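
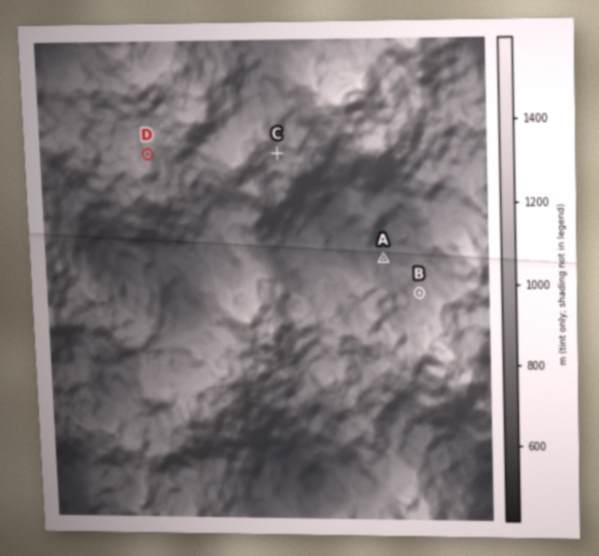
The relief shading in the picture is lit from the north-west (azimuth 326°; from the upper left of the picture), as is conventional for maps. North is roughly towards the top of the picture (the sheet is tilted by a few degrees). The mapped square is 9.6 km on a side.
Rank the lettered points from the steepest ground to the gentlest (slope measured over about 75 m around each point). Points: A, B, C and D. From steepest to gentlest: A B C D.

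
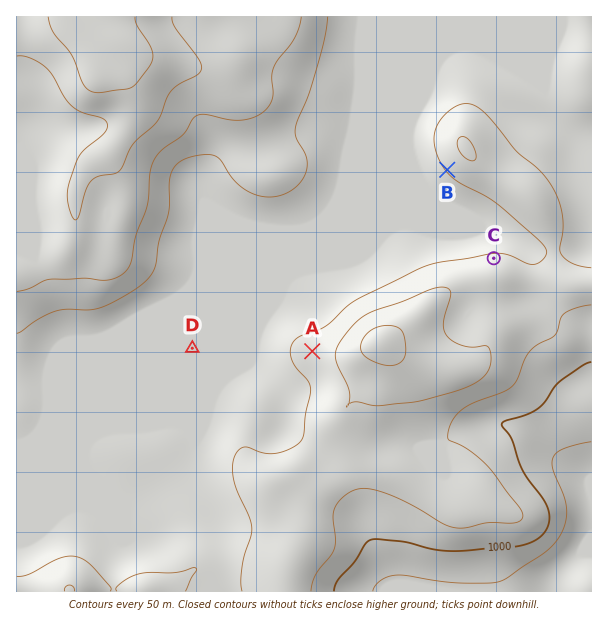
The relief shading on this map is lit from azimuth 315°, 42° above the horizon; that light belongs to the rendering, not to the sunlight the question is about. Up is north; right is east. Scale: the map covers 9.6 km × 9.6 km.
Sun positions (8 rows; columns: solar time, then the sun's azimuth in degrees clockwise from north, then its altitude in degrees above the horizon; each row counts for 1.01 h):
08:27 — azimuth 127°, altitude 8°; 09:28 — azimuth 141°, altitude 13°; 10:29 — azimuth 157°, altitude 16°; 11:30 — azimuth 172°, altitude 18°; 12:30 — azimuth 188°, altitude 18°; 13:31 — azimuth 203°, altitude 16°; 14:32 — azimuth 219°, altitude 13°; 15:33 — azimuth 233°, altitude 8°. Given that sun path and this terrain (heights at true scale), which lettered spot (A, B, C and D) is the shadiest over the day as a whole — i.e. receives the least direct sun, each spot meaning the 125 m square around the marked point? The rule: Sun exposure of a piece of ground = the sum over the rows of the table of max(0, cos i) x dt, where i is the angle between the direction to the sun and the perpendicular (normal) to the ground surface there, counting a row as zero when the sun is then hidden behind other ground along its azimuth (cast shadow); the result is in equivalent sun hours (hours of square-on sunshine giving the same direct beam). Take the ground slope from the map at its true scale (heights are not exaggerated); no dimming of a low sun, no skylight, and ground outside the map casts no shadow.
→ C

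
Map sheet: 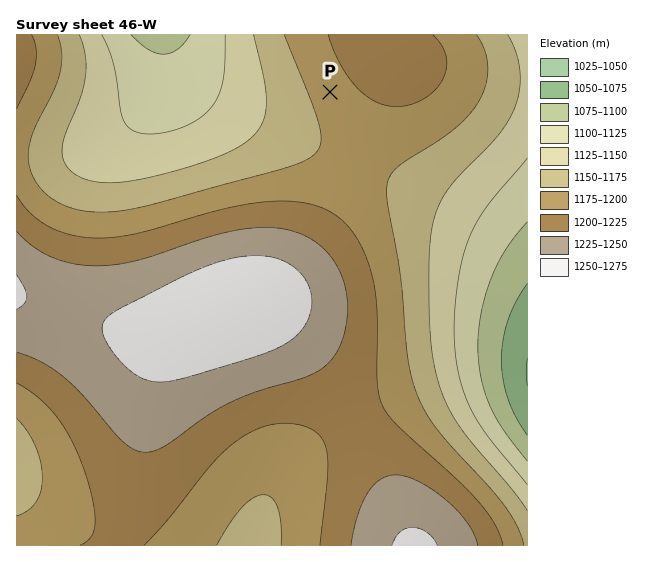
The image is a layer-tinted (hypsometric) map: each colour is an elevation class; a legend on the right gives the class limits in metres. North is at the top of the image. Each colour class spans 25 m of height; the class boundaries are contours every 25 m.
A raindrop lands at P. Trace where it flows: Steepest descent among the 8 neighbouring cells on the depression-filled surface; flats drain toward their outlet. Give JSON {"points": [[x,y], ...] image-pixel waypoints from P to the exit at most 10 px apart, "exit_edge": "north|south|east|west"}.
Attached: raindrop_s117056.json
{"points": [[330, 92], [319, 103], [309, 105], [298, 105], [287, 105], [277, 105], [266, 105], [255, 105], [245, 105], [234, 105], [223, 99], [213, 88], [202, 77], [191, 67], [181, 56], [171, 45], [169, 35]], "exit_edge": "north"}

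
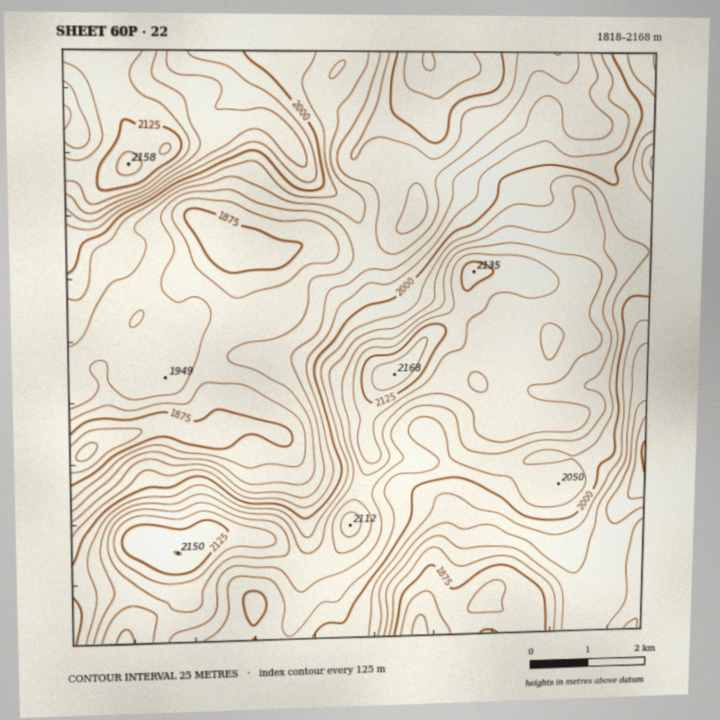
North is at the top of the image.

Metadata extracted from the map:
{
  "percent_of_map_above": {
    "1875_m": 92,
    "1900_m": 86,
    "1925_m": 76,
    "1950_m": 63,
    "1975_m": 54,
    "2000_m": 47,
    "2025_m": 37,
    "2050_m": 28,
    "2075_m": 19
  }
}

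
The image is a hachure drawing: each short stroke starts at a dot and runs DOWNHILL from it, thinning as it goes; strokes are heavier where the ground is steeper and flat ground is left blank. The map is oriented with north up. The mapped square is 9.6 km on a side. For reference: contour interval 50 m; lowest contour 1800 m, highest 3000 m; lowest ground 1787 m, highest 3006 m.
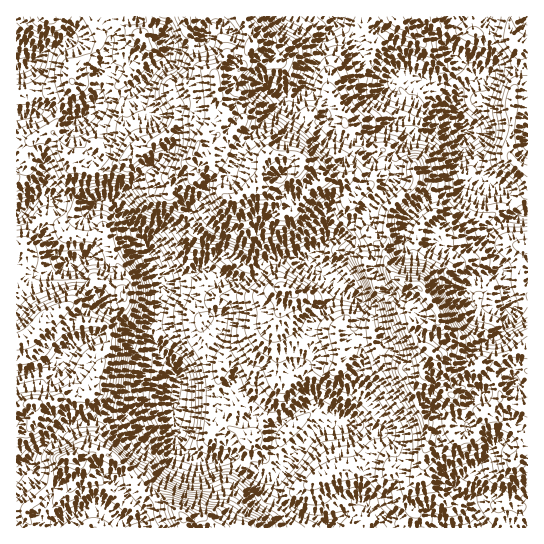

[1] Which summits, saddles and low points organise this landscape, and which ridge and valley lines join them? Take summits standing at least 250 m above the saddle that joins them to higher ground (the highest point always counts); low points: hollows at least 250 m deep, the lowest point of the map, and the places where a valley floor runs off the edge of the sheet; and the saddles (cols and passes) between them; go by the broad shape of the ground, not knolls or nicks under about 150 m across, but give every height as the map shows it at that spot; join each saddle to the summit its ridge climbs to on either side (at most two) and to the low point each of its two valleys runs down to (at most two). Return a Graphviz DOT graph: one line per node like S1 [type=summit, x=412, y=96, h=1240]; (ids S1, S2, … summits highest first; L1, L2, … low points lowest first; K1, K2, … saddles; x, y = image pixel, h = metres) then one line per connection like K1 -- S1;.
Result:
graph terrain {
  S1 [type=summit, x=419, y=289, h=3006];
  S2 [type=summit, x=185, y=519, h=2914];
  S3 [type=summit, x=267, y=155, h=2879];
  L1 [type=low, x=177, y=390, h=1787];
  L2 [type=low, x=463, y=130, h=1830];
  K1 [type=saddle, x=510, y=354, h=2614];
  K2 [type=saddle, x=362, y=214, h=2517];
  K3 [type=saddle, x=350, y=137, h=2431];
  K4 [type=saddle, x=283, y=502, h=2158];
  K1 -- S1;
  K1 -- L1;
  K1 -- L2;
  K2 -- S1;
  K2 -- S3;
  K2 -- L1;
  K2 -- L2;
  K3 -- S1;
  K3 -- S3;
  K3 -- L2;
  K4 -- S1;
  K4 -- S2;
  K4 -- L1;
}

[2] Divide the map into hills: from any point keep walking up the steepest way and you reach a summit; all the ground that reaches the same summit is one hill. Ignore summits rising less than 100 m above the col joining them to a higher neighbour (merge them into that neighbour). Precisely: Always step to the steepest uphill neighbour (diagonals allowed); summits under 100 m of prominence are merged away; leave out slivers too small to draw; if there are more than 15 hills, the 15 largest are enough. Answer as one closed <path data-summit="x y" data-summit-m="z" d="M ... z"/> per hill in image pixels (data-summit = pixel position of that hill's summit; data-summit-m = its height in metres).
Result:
<path data-summit="419 289" data-summit-m="3006" d="M362 16l-29 1 0 8-13 22-17 42-6 6-1 11 3 5 6 6 9 4 11-1 4-4 4 14 6 6 7 3 11-2 24-9-8 10-1 15 17 0 5-2 21-22 1-14 6-12 9-2 16 6-16 0-7 6-7 14-20 24 0 23-4 8-21 21-3 6-15 11-15 16-16 5-12 12-2 13 30 23-23 25-7 12 0 29-2 7-8 6-6 1-8 9-1 24 7 16-17 9-23-12 1-5-4-9-15-21-14 17-34-1-8-3-4 16 3 28 5 8 17 14 11 1 32-3 12 8 6 11 19-1-1 16 9 13 19 12 25 7 3 5 194 0 1-315-7-3-8-13-8-9-15-4-7-5-7-21-11-16-2-16-6-13-2-2 2-10-1-10-5-4-17-4-11-6-16 2-9-3 6-3 0-16-3-6-14-15z"/><path data-summit="267 155" data-summit-m="2879" d="M333 16l-118 0 1 5-11 6-1 12-6 6-25 2-4-3-2 15-12 8-14 16-12 8-16 5-7 5-12 2-12 13-5 2-1 5 3 14 10 18-1 31 3 8 6 6 16 3 16 15 27 39 11 23 4 1 18-4 12-9 9 3 8 10 28-2 7-3 13-15 16-5 17 3 10 8 2-14 12-12 16-5 15-16 15-11 27-31 0-23 6-12-13 10-16 0 0-15 6-9-22 8-11 2-7-3-6-6-4-14-4 4-11 1-9-4-9-11 1-11 6-6 17-42 13-22 2-7z"/><path data-summit="185 518" data-summit-m="2914" d="M175 433l-2 4-15 7-9 7-12 21-7 4-5 0-9 6 3 4-13 18-11-3-10 7-11 3-15 10-4 0-7-7-1-11 2-8-14-17 0-9-8-6-11 11 0 53 316 0-2-4-25-7-19-12-9-13 1-16-19 1-6-11-12-8-32 3-11-1-18-16z"/><path data-summit="30 403" data-summit-m="2730" d="M69 263l-8 0-22 10-8-1-15-7 1 208 25-29 13-5 10-11 5-3 11-1 16-7 22-2 22-14 33-1 2-5 3-14-2-7-20-24-6-19-28-10-16-16-4-11z"/><path data-summit="285 289" data-summit-m="2481" d="M287 256l-13 1-8 4-13 15-7 3-28 2-21 11-26-3 7 3 12 1 15 16 19 6 0 10-4 14-11 16-4 5-16 7-9 7-4 16 2 5 41 2 14-17 15 21 4 9-1 5 23 12 17-9-7-16 1-24 8-9 6-1 8-6 2-7 0-29 7-12 23-25-37-29z"/><path data-summit="71 457" data-summit-m="2798" d="M174 400l-33 1-22 14-22 2-16 7-11 1-5 3-10 11-13 5-14 18 7 7 0 9 14 17-2 8 1 11 7 7 4 0 15-10 11-3 10-7 11 3 13-18-3-4 1-1 20-9 11-19 6-6 21-12z"/><path data-summit="527 170" data-summit-m="2320" d="M507 67l-12 2-9 10-9 0-8 4-8 7-4 8-1 13 8 19 1 12 11 16 7 21 7 5 15 4 8 9 8 13 6 2 1-143z"/><path data-summit="398 22" data-summit-m="2329" d="M450 16l-87 1 24 19 14 15 3 6 0 16-6 3 9 3 16-2 11 6 17 4 7 10 3-7 12-11 0-5-2-5-23-22 4-16 0-13z"/><path data-summit="185 17" data-summit-m="2753" d="M214 16l-45 0-5 11 0 8 4 8 5 4 22 0 9-8 1-12 11-6z"/>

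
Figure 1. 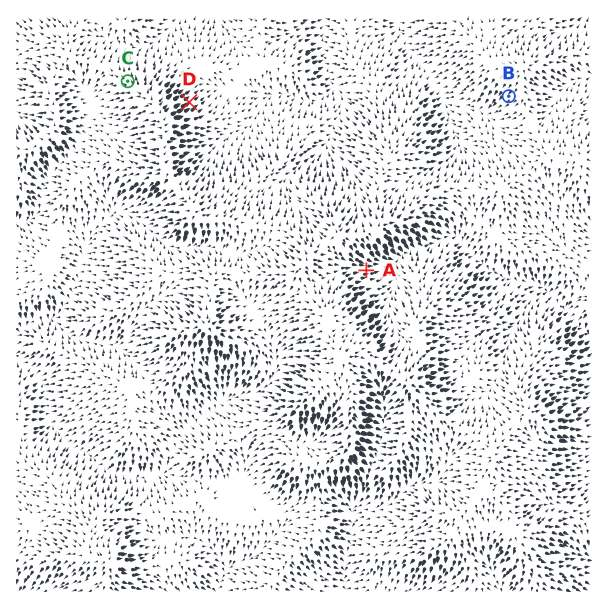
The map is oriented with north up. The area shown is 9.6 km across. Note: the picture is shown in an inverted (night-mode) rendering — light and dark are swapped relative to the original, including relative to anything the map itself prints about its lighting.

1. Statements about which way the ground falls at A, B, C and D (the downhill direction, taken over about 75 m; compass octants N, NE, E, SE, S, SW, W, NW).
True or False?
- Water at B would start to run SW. True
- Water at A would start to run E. True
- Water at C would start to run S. False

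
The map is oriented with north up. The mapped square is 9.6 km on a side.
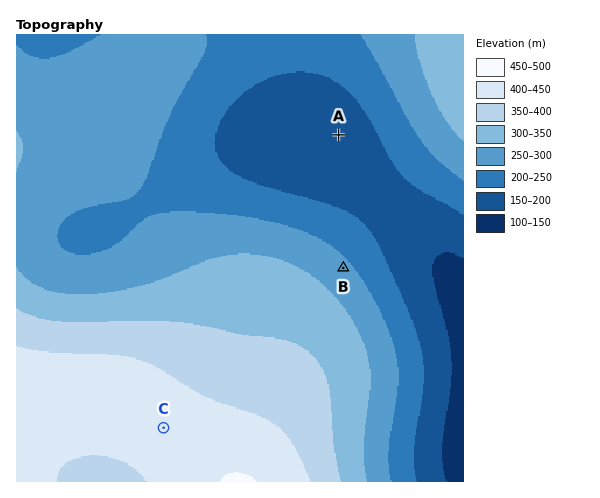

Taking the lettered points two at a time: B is above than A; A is below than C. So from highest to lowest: C B A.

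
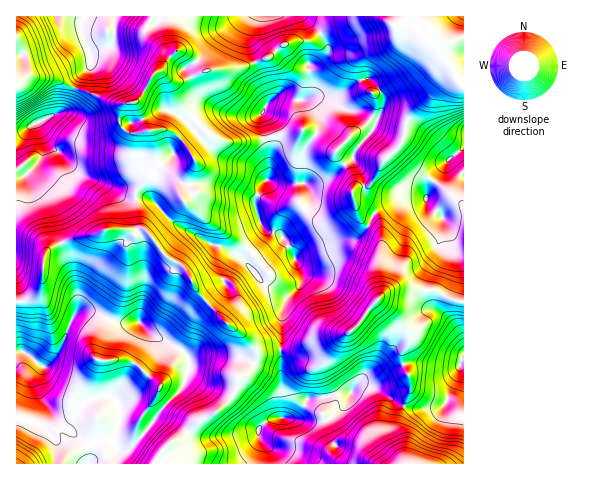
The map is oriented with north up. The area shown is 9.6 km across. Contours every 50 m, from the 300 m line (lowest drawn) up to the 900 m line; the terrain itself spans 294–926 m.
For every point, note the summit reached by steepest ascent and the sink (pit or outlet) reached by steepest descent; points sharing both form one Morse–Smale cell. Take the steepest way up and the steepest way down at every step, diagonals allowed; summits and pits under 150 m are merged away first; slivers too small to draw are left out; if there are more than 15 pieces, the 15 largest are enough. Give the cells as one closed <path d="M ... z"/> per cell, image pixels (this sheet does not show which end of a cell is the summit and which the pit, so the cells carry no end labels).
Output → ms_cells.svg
<path d="M411 16l-41 0-49 16 7 15 0 7-8 9-5 2-6-1 2 27-3 6-4 3-10 0-16-5-11 9-5 8 8 33-1 31-10 16-4 8 0 8 7 19 7 5 12 3 3 8-3 7-23 19-3 5 10 10 21 11 7-3 9-11 0-8-7-14 4-5 42-14 14-1 12-11 1-3-7-5-4-10-5-18 4-4 11-2 5-4 12-22 17-16 8-29 23-21 15-18 7-5-18-24-21-19 0-9z"/><path d="M320 34l-11 6-10 0-18 5-11 12-27 10-34 3-28 11-8 0-12-9-4 0-6 5-10 20-6 5 13 28 18-1 8 4 11 11 10 15 0 6-6 10 0 11 4 8-8 6-9 3-23 19-6 9 19 25 19 13 12 21 6 0 21-10 10 5 4 8 0 11-13 17 16 11 18 20 22-3 1-36 4-13 5-6-5 1-21-11-10-10 3-5 23-19 3-7-3-8-12-3-7-5-7-19 0-8 4-8 10-16 1-31-8-33 5-8 11-9 16 5 10 0 4-3 3-6-2-27 6 1 5-2 8-9-2-11z"/><path d="M143 228l-7 3-31-1-9 4-21 4-23 9-8 10-1 24-4 11-10 8-13 2 0 49 10 2 17 14 5-2 11-14 14-35 7-5 15 1 22 11 22-1 13 12 26 13 10 9 2 8-8 25-20 20-12 17-18 20-16 5 0 13 37 0 14-19 14-7 16-17 17-7 13-11 8-12 4-14 10-7 9-16-5-10-12-12-12-7-27-28-17-28-19-13-17-22z"/><path d="M77 88l-3 2-2 9-8 11-27 13 6 23-1 11-6 9-11 10-9 2 1 124 12-2 10-8 4-11 1-24 8-10 23-9 21-4 9-4 34 0 2-2-3-3-3-31 3-8 8-9 23 2 5 3 9 18 10-6-4-8 0-11 6-10 0-6-10-15-11-11-8-4-18 1-12-28-21 2z"/><path d="M90 311l-10 0-7 5-14 35-11 14-9 5-3 6 0 8 6 14 15 22 31 27 2 13-3 3 28 1 1-13 16-5 18-20 12-17 20-20 8-26-2-7-7-6-29-16-13-12-22 1z"/><path d="M453 72l-6 4-15 18-23 21-8 29-17 16-12 22-5 4-11 2-4 6 9 26 7 5 9-14 23-13 26 0 2 8 12 8 5 8 7 26 11 5 1-168-7-5z"/><path d="M378 300l-10 9-7 12-12 11-38 10-17 9-13-1 2 67 12 0 7-6 6-12 42-6 8-8 16 3 23 15 7 2 6-14 0-12-8-18 0-10 6-7 2-8-12-20z"/><path d="M370 226l-2 0-13 13-14 1-32 9-14 9 7 15 0 8-14 16-5 10-2 43 13 1 17-9 38-10 12-11 7-12 12-11 1-12-2-8 0-20 2-22z"/><path d="M364 385l-9 2-9 17-18 16-14 2-36-5-13 5-6 8 0 7 8 11 0 15 81 1-9-4-7-6-1-5 2-4 7-4 10 0 8 2 20 21 28 0-3-24-5-14 6-20-7-3-14-10z"/><path d="M280 350l-17 2-7-2 2 4-4 9-9 11-6 3-4 14-8 12-13 11-17 7-16 17-9 4-11 11 8 11 98-1 0-15-8-11 0-7 6-8 16-5 2-4z"/><path d="M424 197l-24 1-23 13-9 13 13 12-2 22 2 36 15-6 39 2 17 10 11 2 1-49-12-5-7-26-5-8-12-8-1-7z"/><path d="M406 288l-17 2-10 9 19 17 12 20-2 8-6 7 0 10 8 18 0 12-6 15 9 3 25-1 7-4 19-48 0-54-12-2-17-10z"/><path d="M302 16l-131 0-2 3 0 23 6 9 7 0 10 6 11 14 34-3 33-11 11-12 18-5 10 0 11-7z"/><path d="M152 16l-37 0-2 27-4 5-19 6 1 12-10 9-5 13 39 16 22-3 17-27 6-4 7-9-4-11-13-11-4-8z"/><path d="M21 351l-5 2 0 110 71 1 3-4-2-13-31-27-19-29-2-15 7-9z"/>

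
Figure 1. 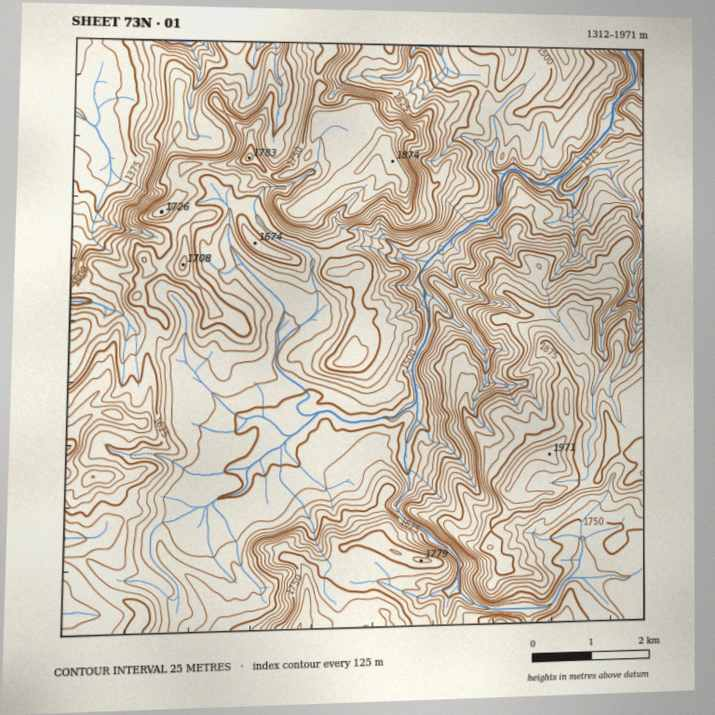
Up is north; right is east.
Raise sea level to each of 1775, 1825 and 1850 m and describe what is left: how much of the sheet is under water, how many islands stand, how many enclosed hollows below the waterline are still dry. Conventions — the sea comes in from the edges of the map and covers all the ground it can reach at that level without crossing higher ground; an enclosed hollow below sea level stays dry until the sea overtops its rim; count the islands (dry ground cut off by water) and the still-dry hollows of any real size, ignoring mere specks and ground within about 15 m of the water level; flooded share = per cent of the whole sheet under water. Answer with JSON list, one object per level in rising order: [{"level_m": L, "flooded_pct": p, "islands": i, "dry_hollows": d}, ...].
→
[{"level_m": 1775, "flooded_pct": 85, "islands": 1, "dry_hollows": 0}, {"level_m": 1825, "flooded_pct": 92, "islands": 1, "dry_hollows": 0}, {"level_m": 1850, "flooded_pct": 95, "islands": 1, "dry_hollows": 0}]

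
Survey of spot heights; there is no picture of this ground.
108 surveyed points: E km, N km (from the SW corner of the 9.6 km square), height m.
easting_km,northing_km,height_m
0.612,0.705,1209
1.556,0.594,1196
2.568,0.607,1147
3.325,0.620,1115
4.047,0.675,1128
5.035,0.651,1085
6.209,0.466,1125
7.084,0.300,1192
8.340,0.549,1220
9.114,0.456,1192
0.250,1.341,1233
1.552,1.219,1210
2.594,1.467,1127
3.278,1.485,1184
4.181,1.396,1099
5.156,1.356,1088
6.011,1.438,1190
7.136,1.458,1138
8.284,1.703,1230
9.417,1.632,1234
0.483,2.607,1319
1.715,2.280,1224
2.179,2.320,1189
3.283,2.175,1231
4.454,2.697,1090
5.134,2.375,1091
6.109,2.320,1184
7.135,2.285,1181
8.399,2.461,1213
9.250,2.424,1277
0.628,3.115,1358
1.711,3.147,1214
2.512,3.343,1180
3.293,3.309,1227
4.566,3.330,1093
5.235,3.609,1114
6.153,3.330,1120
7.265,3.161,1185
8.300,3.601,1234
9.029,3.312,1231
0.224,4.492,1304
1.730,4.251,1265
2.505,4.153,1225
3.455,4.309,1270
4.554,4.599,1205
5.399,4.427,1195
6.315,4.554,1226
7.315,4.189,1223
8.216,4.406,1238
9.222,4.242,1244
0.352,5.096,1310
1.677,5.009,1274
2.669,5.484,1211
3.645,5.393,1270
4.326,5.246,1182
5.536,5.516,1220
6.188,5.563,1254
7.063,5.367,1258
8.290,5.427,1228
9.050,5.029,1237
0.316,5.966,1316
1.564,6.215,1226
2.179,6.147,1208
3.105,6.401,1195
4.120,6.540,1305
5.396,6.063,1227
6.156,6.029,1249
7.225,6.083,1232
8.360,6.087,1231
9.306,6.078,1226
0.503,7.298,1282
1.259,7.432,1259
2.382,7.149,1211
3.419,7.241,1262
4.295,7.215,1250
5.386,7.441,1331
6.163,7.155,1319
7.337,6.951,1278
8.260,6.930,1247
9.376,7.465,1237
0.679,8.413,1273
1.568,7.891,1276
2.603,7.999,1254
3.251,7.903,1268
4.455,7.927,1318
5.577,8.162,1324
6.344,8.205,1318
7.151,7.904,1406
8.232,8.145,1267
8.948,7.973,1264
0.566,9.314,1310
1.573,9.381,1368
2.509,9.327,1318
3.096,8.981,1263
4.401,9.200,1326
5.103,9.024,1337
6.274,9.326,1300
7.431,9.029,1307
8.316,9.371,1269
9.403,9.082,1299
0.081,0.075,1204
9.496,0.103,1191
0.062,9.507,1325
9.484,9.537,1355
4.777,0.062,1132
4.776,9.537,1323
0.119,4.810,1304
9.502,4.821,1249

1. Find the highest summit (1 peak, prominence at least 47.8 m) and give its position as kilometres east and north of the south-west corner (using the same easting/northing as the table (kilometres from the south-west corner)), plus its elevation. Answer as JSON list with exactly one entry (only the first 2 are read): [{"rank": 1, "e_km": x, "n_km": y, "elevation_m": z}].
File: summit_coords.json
[{"rank": 1, "e_km": 7.06, "n_km": 7.79, "elevation_m": 1408}]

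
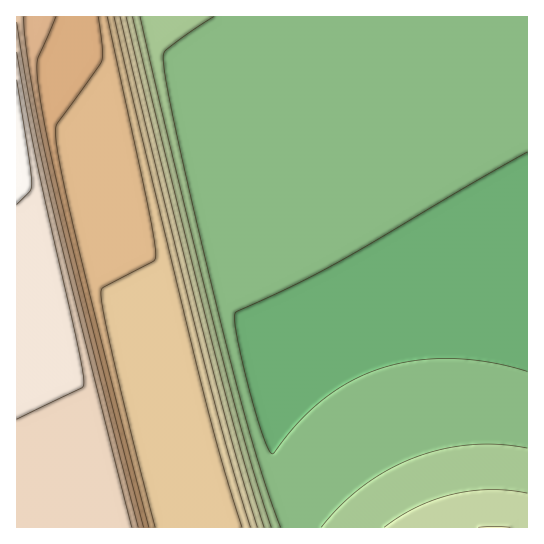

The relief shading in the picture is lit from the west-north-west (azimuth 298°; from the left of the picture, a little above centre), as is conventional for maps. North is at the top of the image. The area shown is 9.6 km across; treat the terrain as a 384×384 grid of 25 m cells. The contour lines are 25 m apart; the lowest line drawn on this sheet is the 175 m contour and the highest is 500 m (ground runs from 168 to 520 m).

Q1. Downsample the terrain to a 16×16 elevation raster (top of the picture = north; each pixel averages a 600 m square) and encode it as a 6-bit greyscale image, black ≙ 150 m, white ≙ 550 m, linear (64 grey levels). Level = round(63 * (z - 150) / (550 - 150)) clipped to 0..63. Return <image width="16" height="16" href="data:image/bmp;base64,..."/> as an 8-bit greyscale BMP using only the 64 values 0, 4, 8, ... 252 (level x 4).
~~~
<image width="16" height="16" href="data:image/bmp;base64,Qk02BQAAAAAAADYEAAAoAAAAEAAAABAAAAABAAgAAAAAAAABAAATCwAAEwsAAAABAAAAAAAAAAAAAAEBAQACAgIAAwMDAAQEBAAFBQUABgYGAAcHBwAICAgACQkJAAoKCgALCwsADAwMAA0NDQAODg4ADw8PABAQEAAREREAEhISABMTEwAUFBQAFRUVABYWFgAXFxcAGBgYABkZGQAaGhoAGxsbABwcHAAdHR0AHh4eAB8fHwAgICAAISEhACIiIgAjIyMAJCQkACUlJQAmJiYAJycnACgoKAApKSkAKioqACsrKwAsLCwALS0tAC4uLgAvLy8AMDAwADExMQAyMjIAMzMzADQ0NAA1NTUANjY2ADc3NwA4ODgAOTk5ADo6OgA7OzsAPDw8AD09PQA+Pj4APz8/AEBAQABBQUEAQkJCAENDQwBEREQARUVFAEZGRgBHR0cASEhIAElJSQBKSkoAS0tLAExMTABNTU0ATk5OAE9PTwBQUFAAUVFRAFJSUgBTU1MAVFRUAFVVVQBWVlYAV1dXAFhYWABZWVkAWlpaAFtbWwBcXFwAXV1dAF5eXgBfX18AYGBgAGFhYQBiYmIAY2NjAGRkZABlZWUAZmZmAGdnZwBoaGgAaWlpAGpqagBra2sAbGxsAG1tbQBubm4Ab29vAHBwcABxcXEAcnJyAHNzcwB0dHQAdXV1AHZ2dgB3d3cAeHh4AHl5eQB6enoAe3t7AHx8fAB9fX0Afn5+AH9/fwCAgIAAgYGBAIKCggCDg4MAhISEAIWFhQCGhoYAh4eHAIiIiACJiYkAioqKAIuLiwCMjIwAjY2NAI6OjgCPj48AkJCQAJGRkQCSkpIAk5OTAJSUlACVlZUAlpaWAJeXlwCYmJgAmZmZAJqamgCbm5sAnJycAJ2dnQCenp4An5+fAKCgoAChoaEAoqKiAKOjowCkpKQApaWlAKampgCnp6cAqKioAKmpqQCqqqoAq6urAKysrACtra0Arq6uAK+vrwCwsLAAsbGxALKysgCzs7MAtLS0ALW1tQC2trYAt7e3ALi4uAC5ubkAurq6ALu7uwC8vLwAvb29AL6+vgC/v78AwMDAAMHBwQDCwsIAw8PDAMTExADFxcUAxsbGAMfHxwDIyMgAycnJAMrKygDLy8sAzMzMAM3NzQDOzs4Az8/PANDQ0ADR0dEA0tLSANPT0wDU1NQA1dXVANbW1gDX19cA2NjYANnZ2QDa2toA29vbANzc3ADd3d0A3t7eAN/f3wDg4OAA4eHhAOLi4gDj4+MA5OTkAOXl5QDm5uYA5+fnAOjo6ADp6ekA6urqAOvr6wDs7OwA7e3tAO7u7gDv7+8A8PDwAPHx8QDy8vIA8/PzAPT09AD19fUA9vb2APf39wD4+PgA+fn5APr6+gD7+/sA/Pz8AP39/QD+/v4A////AMjIyLR4dHRIGBwkLDA0ODjIyMikdHRsMBQYHCAoKCwszMzIlHR0YCAQFBgcHCAgIMzMxIR4dFAUEBAUFBgYGBjQzLh8eHQ8EBAQEBAQFBQU0NCkfHhsLBAQEBAQEBAQENDMlHx8YBwQEBAQEAwMDAzUyIh8fFAUEBAQEBAMDAwM2LiAgHg8FBAQEBAQEAwMDNiogIBwLBQUFBAQEBAQDAzYmISEYCAUFBQUFBAQEBAQ0JCIgFAcGBgUFBQUFBAQEMSMiHxAHBgYGBgUFBQUFBC4kIx0MBwcGBgYGBgUFBQUrJSMZCgcHBwcGBgYGBgUFKiYjFQkICAcHBwcGBgYGBg="/>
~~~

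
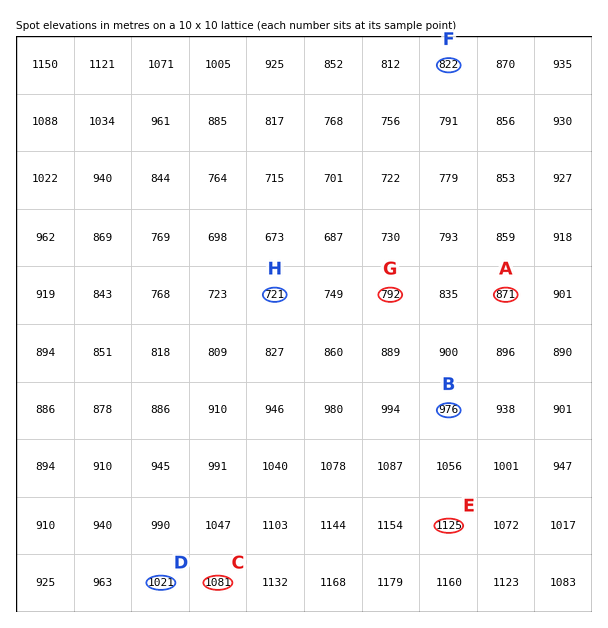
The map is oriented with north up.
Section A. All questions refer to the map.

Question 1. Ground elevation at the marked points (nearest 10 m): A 870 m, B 980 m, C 1080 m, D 1020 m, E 1130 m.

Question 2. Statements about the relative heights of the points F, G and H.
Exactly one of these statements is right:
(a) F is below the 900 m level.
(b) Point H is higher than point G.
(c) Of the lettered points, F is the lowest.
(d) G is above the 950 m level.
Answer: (a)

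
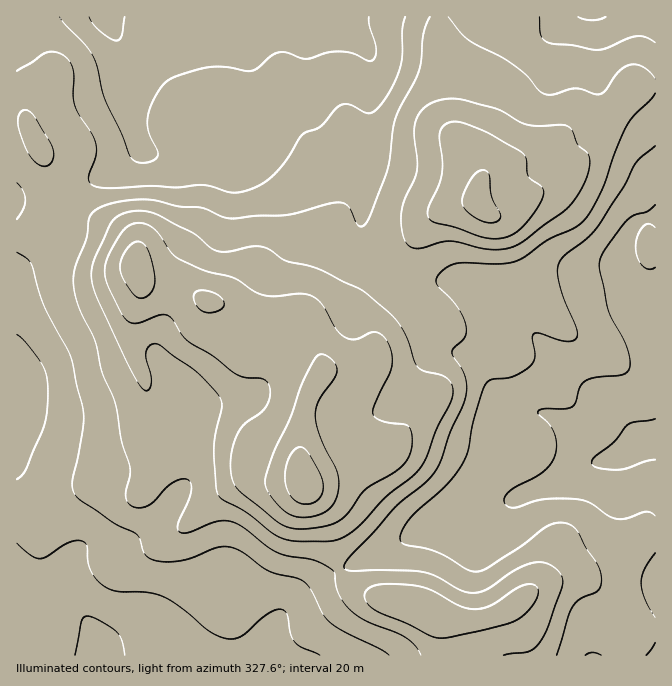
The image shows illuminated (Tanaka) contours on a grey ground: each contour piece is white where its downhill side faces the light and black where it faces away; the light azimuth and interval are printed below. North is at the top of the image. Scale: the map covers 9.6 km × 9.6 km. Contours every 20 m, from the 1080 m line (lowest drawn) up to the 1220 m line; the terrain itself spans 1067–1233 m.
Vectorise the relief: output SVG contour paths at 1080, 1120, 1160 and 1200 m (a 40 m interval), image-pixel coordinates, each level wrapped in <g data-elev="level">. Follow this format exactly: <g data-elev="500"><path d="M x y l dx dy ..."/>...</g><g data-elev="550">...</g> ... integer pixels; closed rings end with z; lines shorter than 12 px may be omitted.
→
<g data-elev="1080"><path d="M75 655l6-33 3-4 3-2 11 4 19 12 5 8 3 15"/><path d="M655 460l-10 1-18 7-10 2-20-2-4-3-1-3 3-5 19-15 15-18 5-2 21-3"/><path d="M125 17l-3 18-2 4-3 2-7-3-10-7-6-7-5-7"/></g><g data-elev="1120"><path d="M557 655l12-39 4-9 7-8 17-7 4-8 0-10-3-9-12-17-8-16-4-5-12-4-13 2-29 22-30 19-13 6-10-3-19-11-13-7-31-7-3-2-1-5 3-9 7-10 36-33 17-22 5-13 4-23 5-18 6-21 4-6 7-3 20-3 17-11 4-8-3-19 2-5 6 0 25 8 7 0 4-3 1-3 0-7-13-28-5-17-2-11 2-9 6-8 20-15 10-10 29-43 11-24 20-17"/><path d="M17 252l10 6 4 5 13 42 24 45 4 12 12 53-2 18-10 49 1 8 4 7 37 26 22 11 4 4 4 16 8 5 12 3 16-1 14-4 21-9 13-1 14 5 28 20 30 7 10 9 13 26 7 9 12 7 37 18 10 7"/><path d="M17 183l7 9 1 8-2 8-6 11"/><path d="M655 43l-10-6-8-1-10 3-20 9-10 2-25-5-20-1-7-3-3-4-2-7-1-13"/><path d="M405 17l-3 11 0 27-2 13-10 22-12 17-4 5-6 1-20-9-4 0-6 2-18 21-18 8-17 27-15 16-15 9-16 5-10 0-17-6-10-1-25 2-27-1-40 2-12-1-6-2-3-3 0-5 7-20 0-12-3-10-14-20-4-10-2-10 1-22-4-11-10-9-12-1-4 2-27 17"/></g><g data-elev="1160"><path d="M433 637l7 1 10-1 34-7 30-8 10-7 8-9 5-9 1-9-6-4-8 1-10 5-22 15-17 4-15-3-28-16-17-4-35-2-9 3-6 5 0 8 9 9 34 15z"/><path d="M288 540l41 1 15-4 16-12 28-30 27-21 10-14 12-32 14-26 2-10-2-9-7-7-19-5-7-3-4-8-8-23-8-15-11-11-29-23-41-20-32-7-14-11-7-3-12-1-25 6-12-2-21-17-42-20-17-2-15 4-6 5-5 7-15 33-3 17 6 21 33 71 12 19 3 3 4-1 2-5 0-7-5-20 0-6 4-7 7-1 38 26 16 17 9 10 2 6-8 45 2 39 2 8 5 5 25 14 26 20z"/><path d="M416 248l32-7 44 9 15-1 11-5 45-32 10-10 9-14 5-13 3-12-1-8-11-10-6-15-5-4-7-1-23 1-10-1-30-16-37-10-15 0-15 5-10 8-5 10-1 11 3 27 0 10-3 10-10 20-3 13 0 14 4 13 5 7z"/></g><g data-elev="1200"><path d="M297 517l15 0 13-5 9-9 4-13 1-10-2-8-15-30-6-22 0-10 2-8 16-24 3-6 0-5-3-5-10-8-6 1-3 3-11 22-14 38-17 35-8 25 1 10 8 12 12 12z"/><path d="M204 312l8 1 8-3 4-5-1-5-5-5-7-3-9-2-6 2-2 3 1 7 4 6z"/><path d="M136 297l6 1 7-3 4-7 2-6-2-14-4-16-5-8-6-3-6 2-5 6-5 9-2 9 4 13z"/><path d="M484 222l6 1 6-1 4-4 1-3-9-18-3-24-5-3-6 2-6 6-8 14-2 10 1 5 4 5 10 6z"/></g>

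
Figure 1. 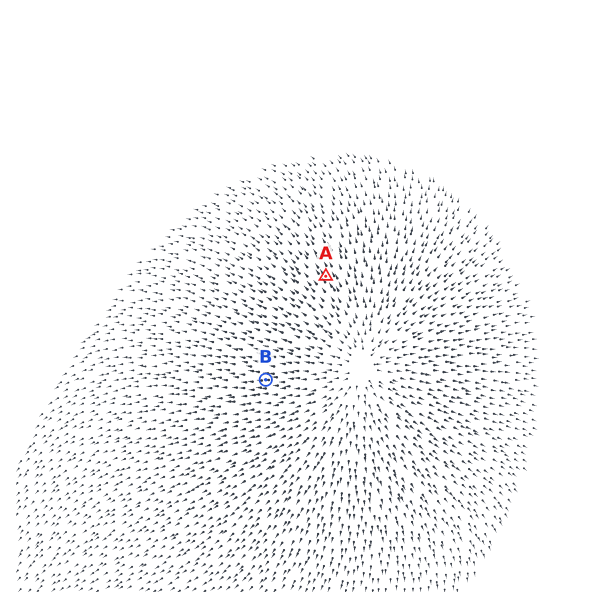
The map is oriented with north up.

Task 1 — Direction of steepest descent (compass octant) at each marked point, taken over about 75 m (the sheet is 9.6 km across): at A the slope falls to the NW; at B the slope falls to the W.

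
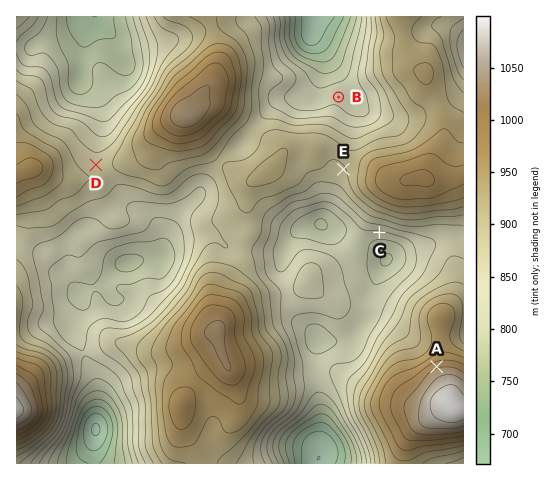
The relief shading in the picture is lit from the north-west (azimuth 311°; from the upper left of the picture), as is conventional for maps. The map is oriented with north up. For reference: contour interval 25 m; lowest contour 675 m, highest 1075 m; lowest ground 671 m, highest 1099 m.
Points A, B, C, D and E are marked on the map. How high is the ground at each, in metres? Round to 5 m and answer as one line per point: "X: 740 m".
A: 1020 m
B: 815 m
C: 820 m
D: 890 m
E: 895 m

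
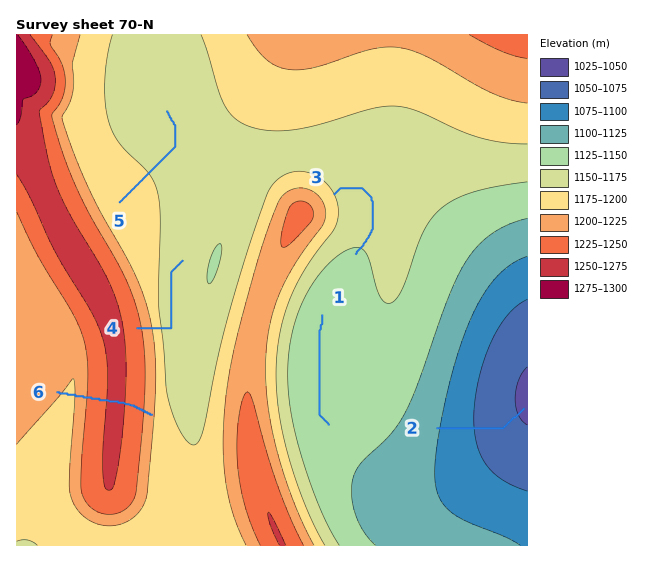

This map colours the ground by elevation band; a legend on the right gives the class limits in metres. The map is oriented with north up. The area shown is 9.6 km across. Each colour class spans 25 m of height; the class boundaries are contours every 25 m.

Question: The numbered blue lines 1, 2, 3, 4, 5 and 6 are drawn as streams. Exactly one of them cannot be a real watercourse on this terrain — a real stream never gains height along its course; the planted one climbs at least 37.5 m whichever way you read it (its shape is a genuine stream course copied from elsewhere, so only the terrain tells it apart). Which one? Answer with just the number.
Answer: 6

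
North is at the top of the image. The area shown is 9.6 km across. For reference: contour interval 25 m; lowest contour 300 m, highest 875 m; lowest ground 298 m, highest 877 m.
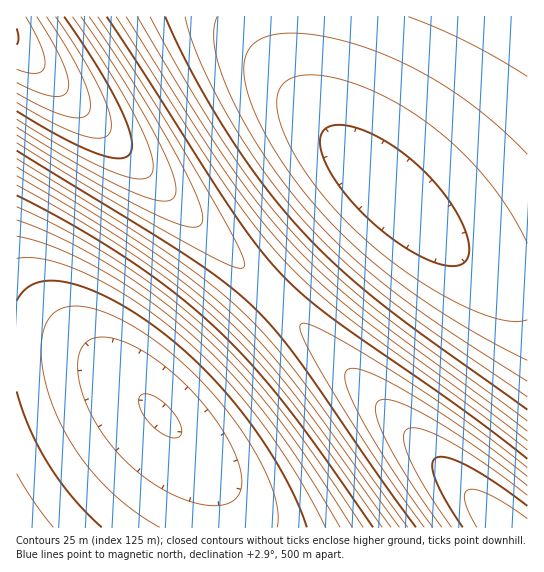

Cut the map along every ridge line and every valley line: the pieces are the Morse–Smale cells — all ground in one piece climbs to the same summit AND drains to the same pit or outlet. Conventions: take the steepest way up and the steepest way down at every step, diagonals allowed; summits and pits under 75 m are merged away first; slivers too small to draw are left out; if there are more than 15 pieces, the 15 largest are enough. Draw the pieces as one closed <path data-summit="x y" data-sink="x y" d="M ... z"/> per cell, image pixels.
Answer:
<path data-summit="17 37" data-sink="389 195" d="M527 16l-510 0-1 29 255 250 91-90 19-14 5 1 53 48 46 33 20 10 22 2z"/><path data-summit="17 37" data-sink="161 415" d="M17 45l-1 482 209 1-1-22-9-25-20-28-36-40 37-42 76-76z"/><path data-summit="507 527" data-sink="389 195" d="M383 191l-9 4-12 10-90 90 231 233 24 0 1-242-23-3-20-10-46-33z"/><path data-summit="507 527" data-sink="161 415" d="M273 296l-77 75-37 42 36 40 20 28 9 25 1 21 277 1z"/>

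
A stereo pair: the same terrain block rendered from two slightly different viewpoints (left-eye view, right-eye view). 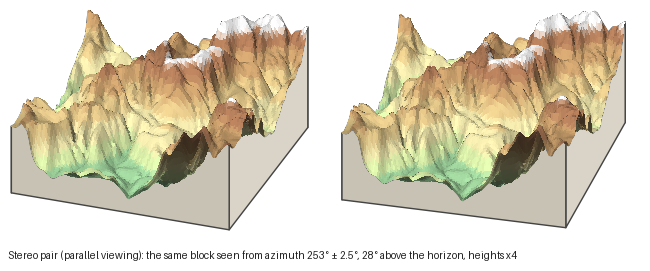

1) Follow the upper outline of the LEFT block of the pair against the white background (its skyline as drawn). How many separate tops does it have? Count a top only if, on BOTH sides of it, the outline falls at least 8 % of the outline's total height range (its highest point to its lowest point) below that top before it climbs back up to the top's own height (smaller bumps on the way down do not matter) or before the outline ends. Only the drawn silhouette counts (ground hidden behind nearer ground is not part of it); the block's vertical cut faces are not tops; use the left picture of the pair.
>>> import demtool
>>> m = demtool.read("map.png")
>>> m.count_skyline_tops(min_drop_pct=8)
4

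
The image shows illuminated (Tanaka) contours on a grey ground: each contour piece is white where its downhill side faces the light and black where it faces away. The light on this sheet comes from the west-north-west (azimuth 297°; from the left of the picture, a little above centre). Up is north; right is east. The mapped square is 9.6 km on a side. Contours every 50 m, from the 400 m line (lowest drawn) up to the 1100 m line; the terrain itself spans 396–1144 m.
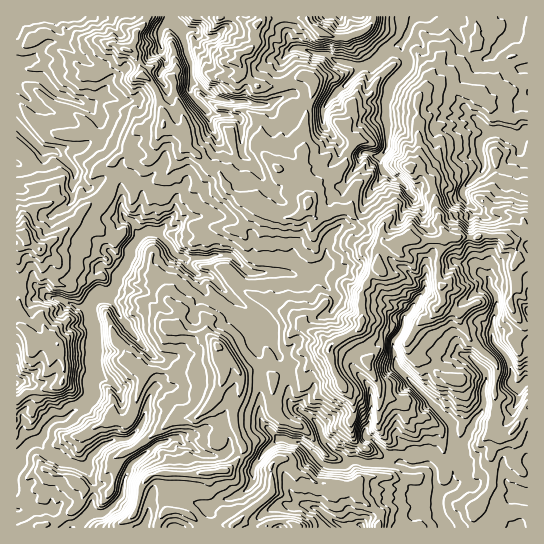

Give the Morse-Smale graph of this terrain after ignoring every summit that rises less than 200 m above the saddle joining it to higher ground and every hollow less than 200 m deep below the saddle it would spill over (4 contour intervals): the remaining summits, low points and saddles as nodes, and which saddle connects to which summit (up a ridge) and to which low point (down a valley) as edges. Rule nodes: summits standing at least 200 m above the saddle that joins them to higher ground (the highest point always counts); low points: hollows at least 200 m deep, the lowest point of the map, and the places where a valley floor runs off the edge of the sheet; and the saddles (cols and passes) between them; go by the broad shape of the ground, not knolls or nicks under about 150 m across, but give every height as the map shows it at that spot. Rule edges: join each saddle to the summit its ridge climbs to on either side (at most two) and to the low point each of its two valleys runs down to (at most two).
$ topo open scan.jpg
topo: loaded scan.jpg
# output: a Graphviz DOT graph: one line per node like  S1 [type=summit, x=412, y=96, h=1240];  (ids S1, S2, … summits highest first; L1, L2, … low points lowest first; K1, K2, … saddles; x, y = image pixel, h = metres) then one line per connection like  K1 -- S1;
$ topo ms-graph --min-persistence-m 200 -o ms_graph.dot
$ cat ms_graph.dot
graph terrain {
  S1 [type=summit, x=405, y=239, h=1144];
  S2 [type=summit, x=218, y=346, h=962];
  S3 [type=summit, x=25, y=237, h=934];
  L1 [type=low, x=441, y=511, h=396];
  L2 [type=low, x=21, y=462, h=396];
  L3 [type=low, x=419, y=19, h=396];
  L4 [type=low, x=18, y=17, h=400];
  L5 [type=low, x=170, y=19, h=403];
  K1 [type=saddle, x=358, y=219, h=850];
  K2 [type=saddle, x=207, y=167, h=833];
  K3 [type=saddle, x=285, y=86, h=787];
  K4 [type=saddle, x=287, y=371, h=732];
  K5 [type=saddle, x=319, y=483, h=700];
  K6 [type=saddle, x=110, y=185, h=679];
  K1 -- S1;
  K1 -- L2;
  K1 -- L3;
  K2 -- S1;
  K2 -- L2;
  K2 -- L5;
  K3 -- S1;
  K3 -- L3;
  K3 -- L5;
  K4 -- S1;
  K4 -- S2;
  K4 -- L2;
  K4 -- L1;
  K5 -- S1;
  K5 -- S2;
  K5 -- L1;
  K6 -- S1;
  K6 -- S3;
  K6 -- L2;
  K6 -- L4;
}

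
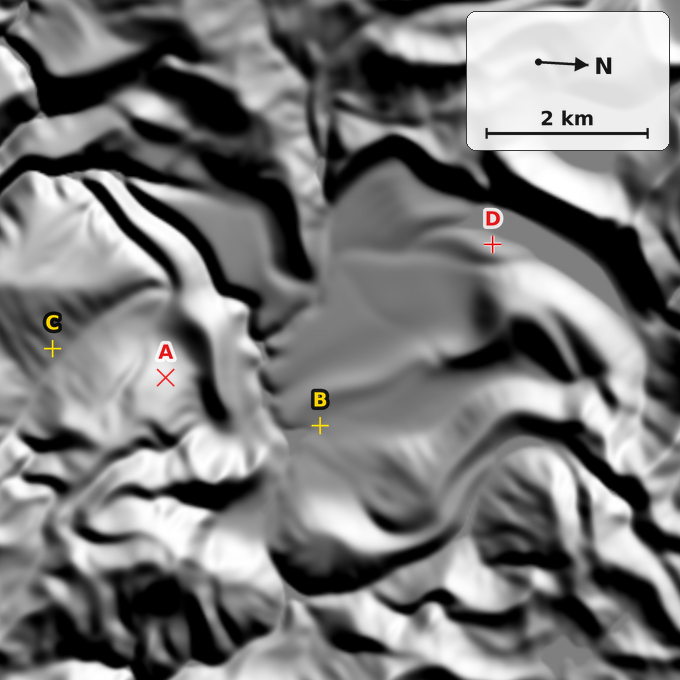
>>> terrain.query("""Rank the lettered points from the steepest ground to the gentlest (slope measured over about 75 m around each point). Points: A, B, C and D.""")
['A', 'C', 'D', 'B']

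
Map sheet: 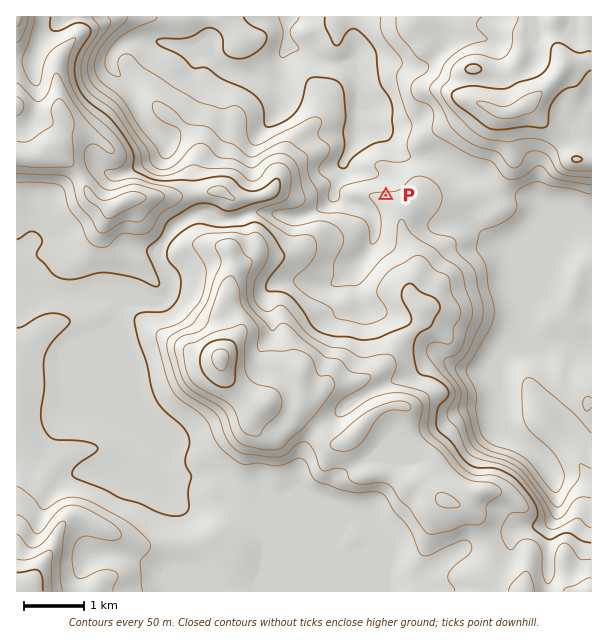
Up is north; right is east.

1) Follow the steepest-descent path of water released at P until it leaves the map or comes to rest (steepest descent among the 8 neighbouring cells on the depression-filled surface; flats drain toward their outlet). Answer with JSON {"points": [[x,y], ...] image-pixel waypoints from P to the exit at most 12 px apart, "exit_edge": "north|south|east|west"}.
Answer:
{"points": [[386, 195], [386, 183], [375, 174], [363, 174], [351, 171], [345, 159], [353, 147], [356, 135], [357, 123], [360, 111], [359, 99], [359, 87], [353, 75], [341, 65], [329, 63], [317, 59], [305, 53], [293, 47], [287, 35], [287, 23], [288, 17]], "exit_edge": "north"}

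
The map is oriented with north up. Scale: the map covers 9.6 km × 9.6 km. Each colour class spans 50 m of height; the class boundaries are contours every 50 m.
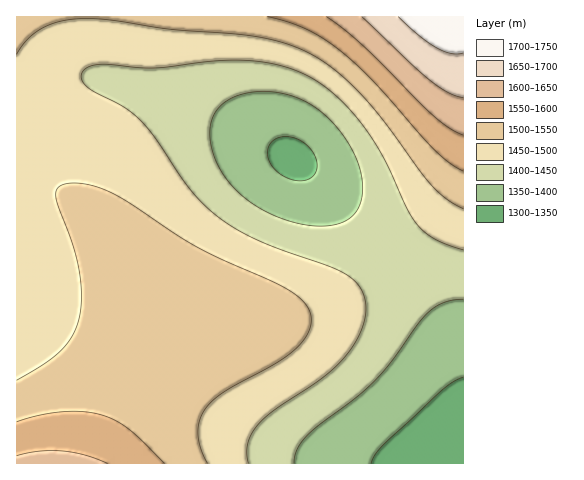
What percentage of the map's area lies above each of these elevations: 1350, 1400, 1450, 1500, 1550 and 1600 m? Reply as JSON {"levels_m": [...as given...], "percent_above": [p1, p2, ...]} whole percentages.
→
{"levels_m": [1350, 1400, 1450, 1500, 1550, 1600], "percent_above": [97, 84, 65, 35, 10, 5]}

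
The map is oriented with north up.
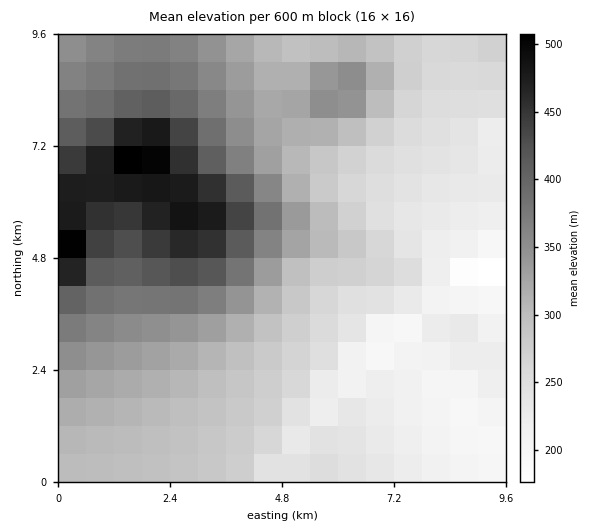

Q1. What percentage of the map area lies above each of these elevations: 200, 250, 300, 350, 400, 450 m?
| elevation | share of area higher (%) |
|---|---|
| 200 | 96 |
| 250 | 71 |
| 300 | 48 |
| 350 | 29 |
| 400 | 15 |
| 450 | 8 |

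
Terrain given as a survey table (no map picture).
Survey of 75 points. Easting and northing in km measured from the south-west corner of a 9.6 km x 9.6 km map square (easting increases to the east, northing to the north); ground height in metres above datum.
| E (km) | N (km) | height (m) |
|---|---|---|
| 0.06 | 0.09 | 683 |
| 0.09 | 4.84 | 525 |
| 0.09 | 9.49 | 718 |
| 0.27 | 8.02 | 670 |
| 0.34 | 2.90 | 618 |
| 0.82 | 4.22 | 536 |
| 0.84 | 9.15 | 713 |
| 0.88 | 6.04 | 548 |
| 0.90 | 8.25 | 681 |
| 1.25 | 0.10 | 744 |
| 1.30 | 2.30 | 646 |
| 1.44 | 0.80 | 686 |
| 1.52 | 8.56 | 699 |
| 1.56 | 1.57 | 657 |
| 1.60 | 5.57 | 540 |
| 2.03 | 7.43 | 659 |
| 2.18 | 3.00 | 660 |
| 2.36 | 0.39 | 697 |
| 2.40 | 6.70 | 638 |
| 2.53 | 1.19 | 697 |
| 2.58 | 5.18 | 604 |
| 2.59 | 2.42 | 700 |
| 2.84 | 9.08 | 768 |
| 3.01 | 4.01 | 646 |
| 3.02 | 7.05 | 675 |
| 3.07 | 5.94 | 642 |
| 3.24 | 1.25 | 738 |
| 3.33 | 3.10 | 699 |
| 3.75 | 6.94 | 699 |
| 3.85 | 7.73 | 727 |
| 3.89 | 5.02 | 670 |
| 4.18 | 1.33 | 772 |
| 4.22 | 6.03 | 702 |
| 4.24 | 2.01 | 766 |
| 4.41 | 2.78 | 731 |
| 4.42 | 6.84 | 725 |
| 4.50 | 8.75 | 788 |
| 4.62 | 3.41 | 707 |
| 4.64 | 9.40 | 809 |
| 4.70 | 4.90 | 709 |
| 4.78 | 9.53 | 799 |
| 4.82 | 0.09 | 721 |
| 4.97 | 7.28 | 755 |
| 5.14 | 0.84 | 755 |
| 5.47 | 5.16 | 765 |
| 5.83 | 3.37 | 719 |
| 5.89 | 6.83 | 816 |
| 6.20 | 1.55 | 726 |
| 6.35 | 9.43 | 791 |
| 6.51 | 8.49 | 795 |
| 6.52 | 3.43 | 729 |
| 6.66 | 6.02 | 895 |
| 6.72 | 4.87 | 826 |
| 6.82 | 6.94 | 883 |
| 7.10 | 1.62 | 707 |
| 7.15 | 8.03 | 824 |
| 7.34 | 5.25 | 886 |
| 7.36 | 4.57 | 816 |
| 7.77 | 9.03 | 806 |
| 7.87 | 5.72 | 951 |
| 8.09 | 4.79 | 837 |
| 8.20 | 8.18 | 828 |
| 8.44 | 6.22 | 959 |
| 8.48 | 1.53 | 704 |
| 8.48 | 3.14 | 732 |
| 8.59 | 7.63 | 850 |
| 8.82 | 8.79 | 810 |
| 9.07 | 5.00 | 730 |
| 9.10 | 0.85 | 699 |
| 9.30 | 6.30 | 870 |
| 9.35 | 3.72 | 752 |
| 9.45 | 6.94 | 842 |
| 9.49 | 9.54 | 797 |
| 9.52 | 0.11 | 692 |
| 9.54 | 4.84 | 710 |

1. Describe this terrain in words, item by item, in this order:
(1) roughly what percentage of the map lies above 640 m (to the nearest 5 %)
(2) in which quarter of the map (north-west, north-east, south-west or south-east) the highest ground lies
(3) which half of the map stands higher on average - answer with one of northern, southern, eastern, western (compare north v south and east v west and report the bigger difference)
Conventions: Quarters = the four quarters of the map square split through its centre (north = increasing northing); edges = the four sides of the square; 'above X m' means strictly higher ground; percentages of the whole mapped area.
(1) About 85 % of the map lies above 640 m.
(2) Look to the north-east quarter for the highest ground.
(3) The eastern half stands higher on average than the western half.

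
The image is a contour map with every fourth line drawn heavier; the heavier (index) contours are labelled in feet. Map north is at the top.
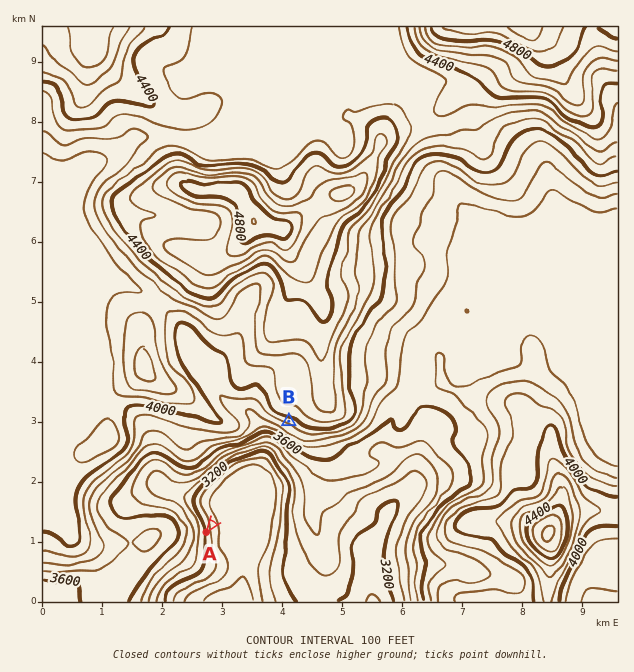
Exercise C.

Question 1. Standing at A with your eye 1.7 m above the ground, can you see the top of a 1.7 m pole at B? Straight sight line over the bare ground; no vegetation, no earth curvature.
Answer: yes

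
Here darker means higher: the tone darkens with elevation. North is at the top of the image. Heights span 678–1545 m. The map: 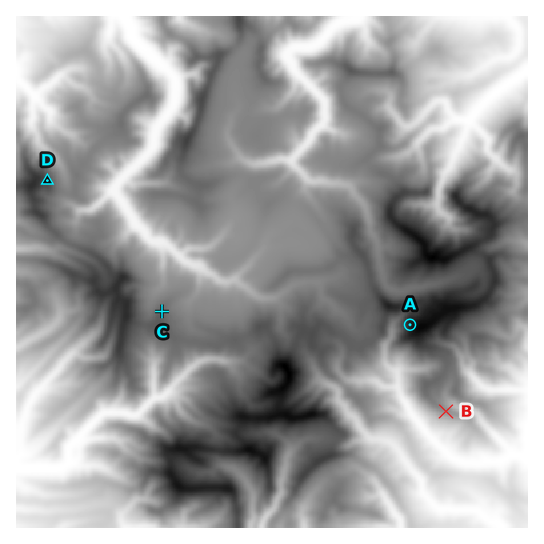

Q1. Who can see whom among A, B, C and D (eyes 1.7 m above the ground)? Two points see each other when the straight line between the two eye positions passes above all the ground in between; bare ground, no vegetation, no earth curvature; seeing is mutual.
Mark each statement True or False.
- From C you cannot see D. True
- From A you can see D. True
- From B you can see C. False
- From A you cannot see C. False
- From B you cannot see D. True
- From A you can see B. False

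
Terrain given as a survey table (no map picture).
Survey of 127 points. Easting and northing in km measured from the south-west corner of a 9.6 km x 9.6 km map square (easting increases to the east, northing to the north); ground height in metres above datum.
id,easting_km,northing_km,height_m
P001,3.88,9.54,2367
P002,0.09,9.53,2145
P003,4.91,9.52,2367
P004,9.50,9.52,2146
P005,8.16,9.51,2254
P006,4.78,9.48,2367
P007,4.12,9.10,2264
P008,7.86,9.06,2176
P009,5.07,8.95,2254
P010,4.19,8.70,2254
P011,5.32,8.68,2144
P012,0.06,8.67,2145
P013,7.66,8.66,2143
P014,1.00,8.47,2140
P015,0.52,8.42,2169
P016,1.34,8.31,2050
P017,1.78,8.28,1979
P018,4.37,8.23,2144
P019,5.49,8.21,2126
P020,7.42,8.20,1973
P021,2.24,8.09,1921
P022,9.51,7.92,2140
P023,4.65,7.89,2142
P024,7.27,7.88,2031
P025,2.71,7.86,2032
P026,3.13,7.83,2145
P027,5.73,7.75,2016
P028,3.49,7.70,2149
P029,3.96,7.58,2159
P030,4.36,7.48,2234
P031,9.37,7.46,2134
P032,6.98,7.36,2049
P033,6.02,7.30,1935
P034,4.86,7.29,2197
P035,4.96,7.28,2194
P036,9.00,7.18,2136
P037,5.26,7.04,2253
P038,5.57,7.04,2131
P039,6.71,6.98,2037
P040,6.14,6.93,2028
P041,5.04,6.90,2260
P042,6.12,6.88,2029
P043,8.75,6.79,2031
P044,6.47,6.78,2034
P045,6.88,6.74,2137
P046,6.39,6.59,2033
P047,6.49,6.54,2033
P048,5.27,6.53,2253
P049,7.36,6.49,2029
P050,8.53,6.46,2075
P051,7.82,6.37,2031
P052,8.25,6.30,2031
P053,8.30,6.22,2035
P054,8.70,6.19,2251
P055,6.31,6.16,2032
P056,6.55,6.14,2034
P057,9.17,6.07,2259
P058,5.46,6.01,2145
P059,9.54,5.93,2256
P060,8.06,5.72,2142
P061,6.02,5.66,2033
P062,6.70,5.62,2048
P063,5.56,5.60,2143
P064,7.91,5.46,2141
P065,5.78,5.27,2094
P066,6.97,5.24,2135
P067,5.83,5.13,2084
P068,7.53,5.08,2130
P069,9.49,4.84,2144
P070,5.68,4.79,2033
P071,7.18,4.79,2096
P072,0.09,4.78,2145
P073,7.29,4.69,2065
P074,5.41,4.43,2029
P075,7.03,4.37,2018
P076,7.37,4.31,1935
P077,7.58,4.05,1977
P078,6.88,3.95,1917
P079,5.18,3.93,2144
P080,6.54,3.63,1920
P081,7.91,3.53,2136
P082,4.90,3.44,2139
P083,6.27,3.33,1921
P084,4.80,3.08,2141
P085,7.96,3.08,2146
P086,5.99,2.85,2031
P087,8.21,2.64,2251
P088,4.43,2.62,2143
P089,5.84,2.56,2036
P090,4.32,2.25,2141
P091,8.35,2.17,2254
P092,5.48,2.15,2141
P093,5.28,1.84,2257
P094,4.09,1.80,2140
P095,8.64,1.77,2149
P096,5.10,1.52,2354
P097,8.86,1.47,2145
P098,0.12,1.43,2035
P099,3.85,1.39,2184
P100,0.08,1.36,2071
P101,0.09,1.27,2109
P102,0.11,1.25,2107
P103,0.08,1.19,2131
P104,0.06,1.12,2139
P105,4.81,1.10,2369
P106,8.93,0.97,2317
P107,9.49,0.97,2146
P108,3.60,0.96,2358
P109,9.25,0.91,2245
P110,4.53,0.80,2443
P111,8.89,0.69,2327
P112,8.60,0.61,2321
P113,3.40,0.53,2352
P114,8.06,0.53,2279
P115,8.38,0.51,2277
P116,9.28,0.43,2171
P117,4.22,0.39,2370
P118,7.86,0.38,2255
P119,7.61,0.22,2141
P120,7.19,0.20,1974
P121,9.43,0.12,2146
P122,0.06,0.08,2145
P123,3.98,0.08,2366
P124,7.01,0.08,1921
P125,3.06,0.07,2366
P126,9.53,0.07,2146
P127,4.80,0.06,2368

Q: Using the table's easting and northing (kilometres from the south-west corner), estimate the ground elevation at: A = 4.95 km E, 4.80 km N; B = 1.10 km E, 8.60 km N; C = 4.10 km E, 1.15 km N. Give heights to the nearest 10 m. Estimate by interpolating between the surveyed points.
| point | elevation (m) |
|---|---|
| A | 2200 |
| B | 2070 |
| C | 2350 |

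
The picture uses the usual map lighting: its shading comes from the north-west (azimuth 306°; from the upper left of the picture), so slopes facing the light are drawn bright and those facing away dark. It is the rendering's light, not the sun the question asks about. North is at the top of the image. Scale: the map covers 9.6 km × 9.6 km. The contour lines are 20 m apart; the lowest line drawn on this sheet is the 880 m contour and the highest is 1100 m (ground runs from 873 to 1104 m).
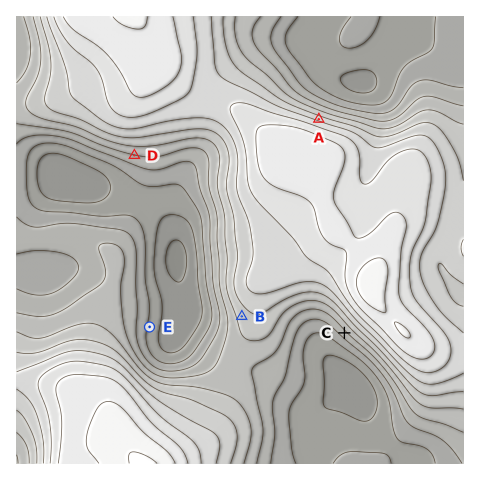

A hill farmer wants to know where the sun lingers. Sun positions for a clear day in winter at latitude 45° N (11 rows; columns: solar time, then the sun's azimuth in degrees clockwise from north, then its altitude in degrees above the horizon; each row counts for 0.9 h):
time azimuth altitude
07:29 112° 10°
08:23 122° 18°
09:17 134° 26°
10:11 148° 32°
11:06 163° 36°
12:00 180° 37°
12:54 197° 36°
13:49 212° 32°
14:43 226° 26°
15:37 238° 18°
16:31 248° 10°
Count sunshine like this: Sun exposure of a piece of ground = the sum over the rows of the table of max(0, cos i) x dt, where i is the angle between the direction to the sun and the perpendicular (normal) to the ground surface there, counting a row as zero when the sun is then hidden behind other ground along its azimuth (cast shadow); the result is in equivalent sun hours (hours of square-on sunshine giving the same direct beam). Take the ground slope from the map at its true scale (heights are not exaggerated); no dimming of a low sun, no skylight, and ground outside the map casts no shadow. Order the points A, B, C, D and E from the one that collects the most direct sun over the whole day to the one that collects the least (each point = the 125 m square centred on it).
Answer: C ≈ D > B ≈ E > A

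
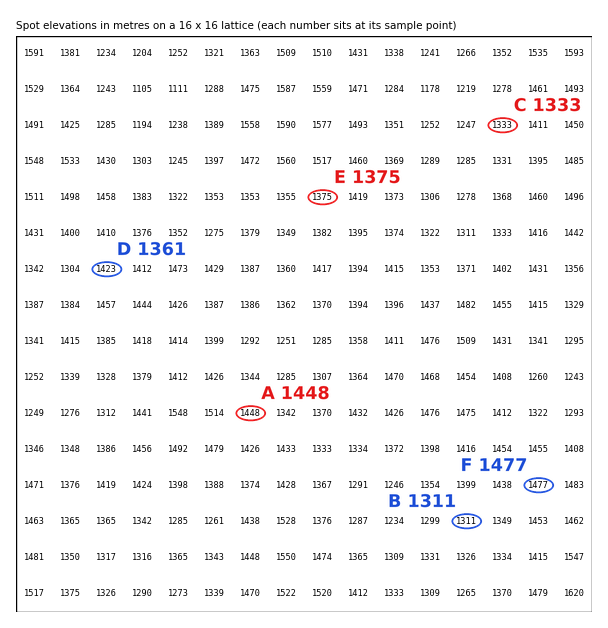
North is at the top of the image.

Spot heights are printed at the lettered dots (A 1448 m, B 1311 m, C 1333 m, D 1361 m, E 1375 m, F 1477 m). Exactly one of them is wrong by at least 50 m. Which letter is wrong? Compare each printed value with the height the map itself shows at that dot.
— D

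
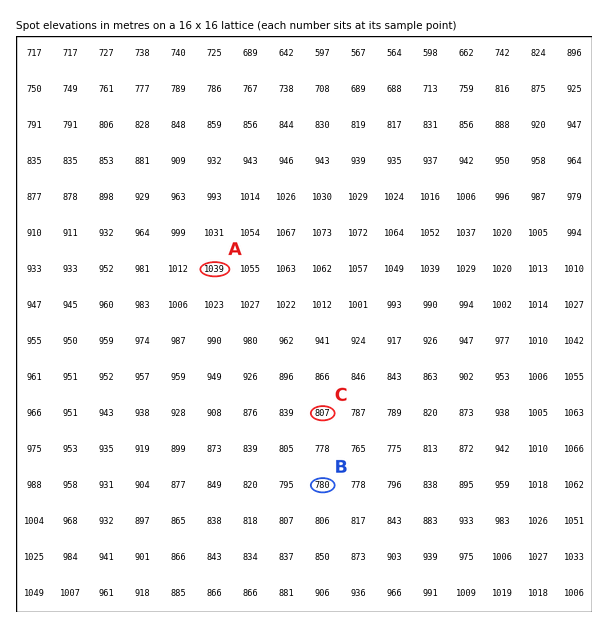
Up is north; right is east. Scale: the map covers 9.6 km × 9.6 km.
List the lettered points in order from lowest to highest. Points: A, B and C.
B C A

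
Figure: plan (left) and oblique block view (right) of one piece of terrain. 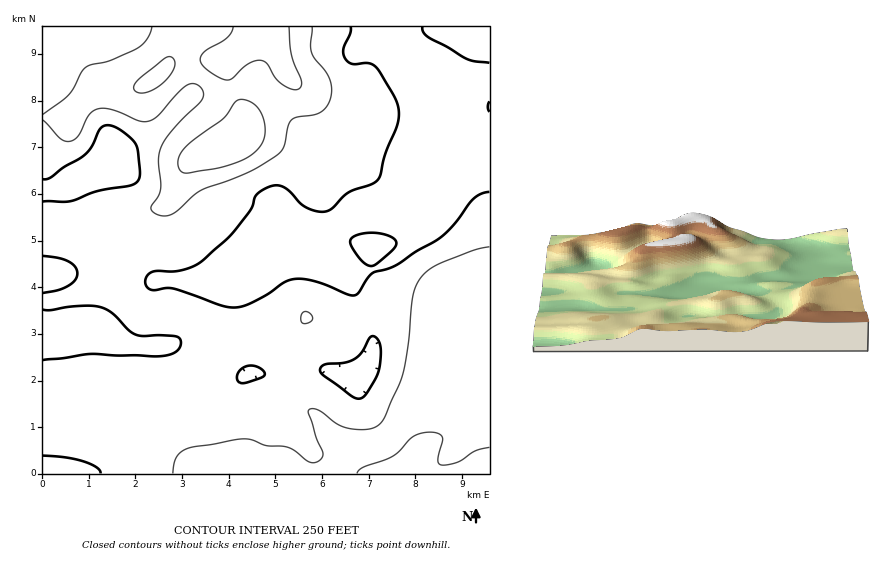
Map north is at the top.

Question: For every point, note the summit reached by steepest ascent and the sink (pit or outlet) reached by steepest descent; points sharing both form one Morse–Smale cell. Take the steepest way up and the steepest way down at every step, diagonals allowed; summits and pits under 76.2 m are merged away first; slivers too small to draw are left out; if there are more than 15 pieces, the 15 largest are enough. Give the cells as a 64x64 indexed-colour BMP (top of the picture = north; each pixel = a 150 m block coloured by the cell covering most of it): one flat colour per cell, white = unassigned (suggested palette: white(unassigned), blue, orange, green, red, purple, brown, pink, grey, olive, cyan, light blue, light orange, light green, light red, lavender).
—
<image width="64" height="64" href="data:image/bmp;base64,Qk12CAAAAAAAAHYAAAAoAAAAQAAAAEAAAAABAAQAAAAAAAAIAAATCwAAEwsAABAAAAAAAAAA////ALR3HwAOf/8ALKAsACgn1gC9Z5QAS1aMAMJ34wB/f38AIr28AM++FwDox64AeLv/AIrfmACWmP8A1bDFACIiIiIiIiIiIiIiIiIiIiIiIiIiIiIiIiIiIiIiIiIiIiIiIiIiIiIiIiIiIiIiIiIiIiIiIiIiIiIiIiIiIiIiIiIiIiIiIiIiIiIiIiIiIiIiIiIiIiIiIiIiIiIiIiIiIiIiIiIiIiIiIiIiIiIiIiIiIiIiIiIiIiIiIiIiIiIiIiIiIiIiIiIiIiIiIiIiIiIiIiIiIiIiIiIiIiIiIiIiIiIiIiIiIiIiIiIiIiIiIiIiIiIiIiIiIiIiIiIiIiIiIiIiIiIiIiIiIiIiIiIiIiIiIiIiIiIiIiIiIiIiIiIiIiIiIiIiIiIiIiIiIiIiIiIiIiIiIiIiIiIiIiIiIiIiIiIiIiIiIiIiIiIiIiIiIiIiIiIiIiIiIiIiIiIiIiIiIiIiIiIiIiIiIiIiIiIiIiIiIiIiIiIiIiIiIiIiIiIiIiIiIiIiIiIiIiIiIiIiIiIiIiIiIiIiIiIiIiIiIiIiIiIiIiIiIiIiIiIiIiIiIiIiIiIiIiIiIiIiIiIiIiIiIiIiIiIiIiIiIiIiIiIiIiIiIiIiIiIiIiIiIiIiIiIiIiIiIiIiIiIiIiIiIiIiIiIiIiIiIiIiIiIiIiIiIiIiIiIiIiIiIiIiIiIiIiIiIiIiIiIiIiIiIiIiIiIiIiIiIiIiIiIiIiIiIiIiIiIiIiIiIiIiIiIiIiIiIiIiIiIiIiIiIiIiIiIiIiIiIiIiIiIiIiIiIiIiIiIiIiIiIiIiIiIiIiIiIiIiIiIiIiIiIiIiIiIiIhERIiIiIiIiIiIiIiIiIiIiIiIiIiIiIiIiIiIiIiIRERESIiIiIiIiIiIiIiIiIiIiIiIiIiIiIiIRESIiERERERIiIiIiIiIiIiIiIiIiIiIiIiIiIiIiIhERERERERERIiIiIiIiIiIiIiIiIiIiIiIiIiIiIiIiEREREREREREiIiIiIiIiIiIiIiIiIiIiIiIiIiIiIiIRERERERERESIiIiIiIiIiIiIiIiIiIiIiIiIiIiIiIhERERERERERIiIiIiIiIiIiIiIiIiIiIiIiIiIiIiIiEREREREREREiIiIiIiIiIiIiIiIiIiIiIiIiIiIiIiIRERERERERESIiIiIiIiIiIiIiIiIiIiIiIiIiIiIiIhERERERERERIiIiESIiIiIiIiIiIiIiIiIiIiIiIiIiERERERERERERERERERESIiIiIiIiIiIiIiIiIiIiIiIREREREREREREREREREREiIiIiIiIREREiIiIiIiIiIhERERERERERERERERERERIiIiIhEREREREiIiIiIiIiERERERERERERERERERERERERERERERERERIiIiIiIiIRERERERERERERERERERERERERERERERERESIiIiIiIhEREREREREREREREREREREREREREREREREREiIiIiIiERERERERERERERERERERERERERERERERERESIiIiIiIREREREREREREREREREREREREREREREREREREiIiIiIhERERERERERERERERERERERERERERERERERESIiIiIiERERERERERERERERERERERERERERERERERERIiIiIiIREREREREREREREREREREREREREREREREREREiIiIiIhERERERERERERERERERERERERERERERERERERIiIiIiERERERERERERERERERERERERERERERERERERESIiIiIREREREREREREREREREREREREREREREREREREREiIiIhERERERERERERERERERERERERERERERERERERESIiIiERERERERERERERERERERERERERERERERERERERIiIiIREREREREREREREREREREREREREREREREREREREzMzIhERERERERERERERERERERERERERERERERERERETMzMzERERERERERERERERERERERERERERERERERERETMzMzMRERERERERERERERERERERERERERERERERERERMzMzMxEREREREREREREREREREREREREREREREREREREzMzMzERERERERERERERERERERERERERERERERERERETMzMzMRERERERERERERERERERERERERERERERERERERMzMzMxEREREREREREREREREREREREREREREREREREREzMzMzERERERERERERERERERERERERERERERERERERERMzMzMREREREREREREREREREREREREREREREREREREREzMzMxERERERERERERERERERERERERERERERERERERETMzMzERERERERERERERERERERERERERERERERERERETMzMzMRERERERERERERERERERERERERERERERERERETMzMzMxERERERERERERERERERERERERERERERERERETMzMzMzERERERERERERERERERERERERERERERERERETMzMzMzMRERERERERERERERERERERERERERERERERETMzMzMzMxERERERERERERERERERERERERERERERERERMzMzMzMzERERERERERERERERERERERERERERERERERMzMzMzMzMRERERERERERERERERERERERERERERERERMzMzMzMzMxEREREREREREREREREREREREREREREREREzMzMzMzMz"/>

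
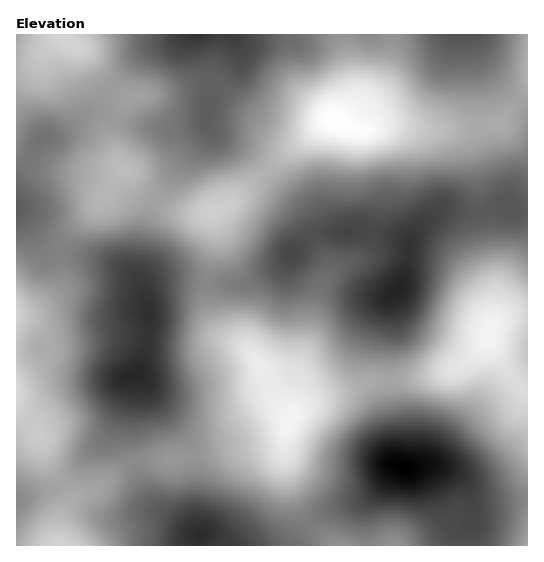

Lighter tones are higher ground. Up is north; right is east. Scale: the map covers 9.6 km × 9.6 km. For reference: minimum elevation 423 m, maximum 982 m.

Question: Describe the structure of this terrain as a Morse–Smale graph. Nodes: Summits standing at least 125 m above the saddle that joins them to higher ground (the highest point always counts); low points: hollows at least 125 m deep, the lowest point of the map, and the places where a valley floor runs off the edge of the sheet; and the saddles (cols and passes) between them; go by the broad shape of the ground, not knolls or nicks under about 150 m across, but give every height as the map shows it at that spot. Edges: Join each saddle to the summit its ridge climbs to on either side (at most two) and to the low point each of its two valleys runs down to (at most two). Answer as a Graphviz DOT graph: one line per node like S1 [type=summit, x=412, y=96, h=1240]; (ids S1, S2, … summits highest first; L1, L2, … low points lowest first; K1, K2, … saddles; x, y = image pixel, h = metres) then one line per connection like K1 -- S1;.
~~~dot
graph terrain {
  S1 [type=summit, x=338, y=121, h=982];
  S2 [type=summit, x=290, y=423, h=957];
  S3 [type=summit, x=489, y=336, h=954];
  S4 [type=summit, x=17, y=392, h=899];
  L1 [type=low, x=403, y=468, h=423];
  L2 [type=low, x=398, y=288, h=503];
  L3 [type=low, x=131, y=376, h=510];
  L4 [type=low, x=201, y=535, h=520];
  L5 [type=low, x=198, y=35, h=536];
  L6 [type=low, x=465, y=35, h=606];
  K1 [type=saddle, x=265, y=171, h=810];
  K2 [type=saddle, x=393, y=381, h=785];
  K3 [type=saddle, x=519, y=101, h=779];
  K4 [type=saddle, x=115, y=119, h=761];
  K5 [type=saddle, x=134, y=463, h=728];
  K6 [type=saddle, x=207, y=281, h=721];
  K7 [type=saddle, x=62, y=251, h=707];
  K8 [type=saddle, x=310, y=524, h=696];
  K1 -- S1;
  K1 -- L2;
  K1 -- L5;
  K2 -- S2;
  K2 -- S3;
  K2 -- L1;
  K2 -- L2;
  K3 -- S1;
  K3 -- L2;
  K3 -- L6;
  K4 -- S1;
  K4 -- L3;
  K4 -- L5;
  K5 -- S2;
  K5 -- S4;
  K5 -- L3;
  K5 -- L4;
  K6 -- S1;
  K6 -- S2;
  K6 -- L2;
  K6 -- L3;
  K7 -- S1;
  K7 -- S4;
  K7 -- L3;
  K8 -- S2;
  K8 -- L1;
  K8 -- L4;
}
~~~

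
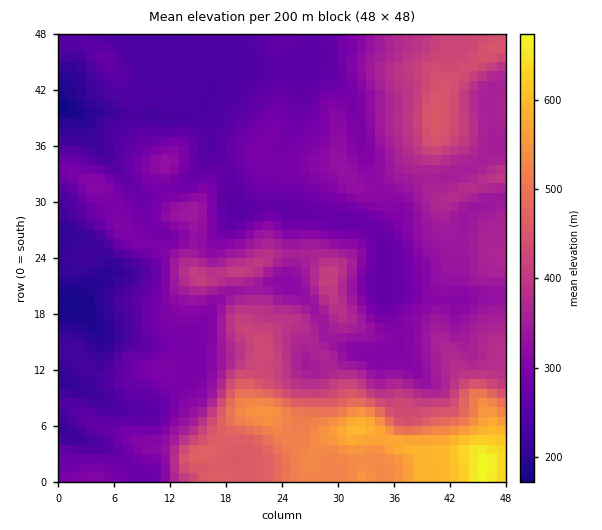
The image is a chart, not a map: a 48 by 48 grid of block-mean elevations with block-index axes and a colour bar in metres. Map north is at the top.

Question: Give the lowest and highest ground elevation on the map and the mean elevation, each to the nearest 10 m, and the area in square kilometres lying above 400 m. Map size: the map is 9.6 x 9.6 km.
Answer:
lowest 170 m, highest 680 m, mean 340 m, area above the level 19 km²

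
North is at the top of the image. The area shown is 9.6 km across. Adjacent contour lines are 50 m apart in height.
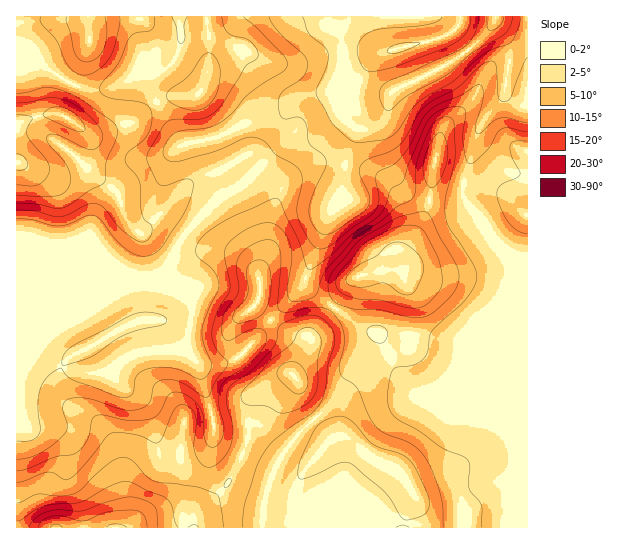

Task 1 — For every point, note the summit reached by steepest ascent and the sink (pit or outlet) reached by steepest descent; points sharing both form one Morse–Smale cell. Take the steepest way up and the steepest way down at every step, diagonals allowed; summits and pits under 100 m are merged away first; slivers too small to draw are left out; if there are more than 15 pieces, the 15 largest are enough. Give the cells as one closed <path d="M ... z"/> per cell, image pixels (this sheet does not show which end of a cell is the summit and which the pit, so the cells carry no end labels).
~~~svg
<path d="M527 16l-178 0-8 17 3 34-8 19 0 16 7 16-5 1-21 14-20 2-6 2-17 15-31 32-22 13-34 34-10 14-5 10-9 30-16-5-34-5-15 5-41-4-24 9-17 2 1 241 511-1z"/><path d="M347 16l-166 0-1 31-5 12-8 8-9 4-21 0-11 10-23 8-17 0-12-4-39-22-18 1-1 222 11 1 30-11 41 4 15-5 34 5 16 5 9-30 5-10 10-14 34-34 22-13 31-32 17-15 6-2 20-2 21-14 5-1-7-16 0-16 8-19-3-34z"/><path d="M383 120l-12 8-10 1-6 8-11 32-1 29-15 19-9 29-14 31 0 8 16 14 44 30 21 6 24 0 35 5 13 5 5 5 10 21 6 6 14 7 12 3 3-22 16-39 3-60-12-5-19-19-15-24-15-15-39-3-17-7-7-6-10-14-10-26-2-21z"/><path d="M179 16l-162 0-1 47 23 1 27 17 20 8 17 0 11-2 16-8 7-8 21 0 9-4 8-8 6-17z"/>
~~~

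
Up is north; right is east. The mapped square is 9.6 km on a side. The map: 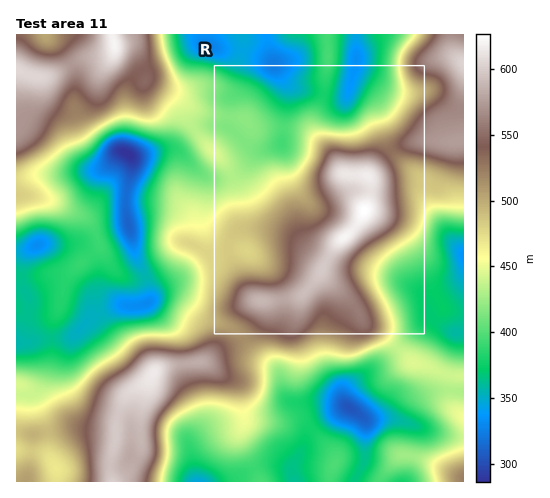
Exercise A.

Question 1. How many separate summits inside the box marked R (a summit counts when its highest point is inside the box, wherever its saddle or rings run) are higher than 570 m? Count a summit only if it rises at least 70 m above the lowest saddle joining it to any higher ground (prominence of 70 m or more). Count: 1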